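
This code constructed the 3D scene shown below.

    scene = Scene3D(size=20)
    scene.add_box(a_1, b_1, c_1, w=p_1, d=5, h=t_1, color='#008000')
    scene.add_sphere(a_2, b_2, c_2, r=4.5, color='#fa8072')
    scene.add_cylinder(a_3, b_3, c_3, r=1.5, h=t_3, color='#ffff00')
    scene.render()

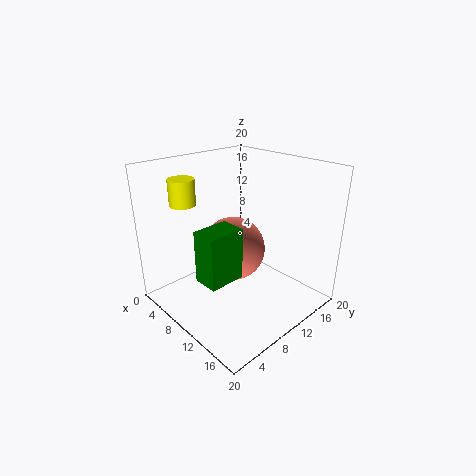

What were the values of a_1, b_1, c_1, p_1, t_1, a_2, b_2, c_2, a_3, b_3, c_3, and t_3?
a_1 = 9.5, b_1 = 3, c_1 = 6, p_1 = 3.5, t_1 = 7, a_2 = 9, b_2 = 10, c_2 = 8, a_3 = 10, b_3 = 1.5, c_3 = 17, t_3 = 3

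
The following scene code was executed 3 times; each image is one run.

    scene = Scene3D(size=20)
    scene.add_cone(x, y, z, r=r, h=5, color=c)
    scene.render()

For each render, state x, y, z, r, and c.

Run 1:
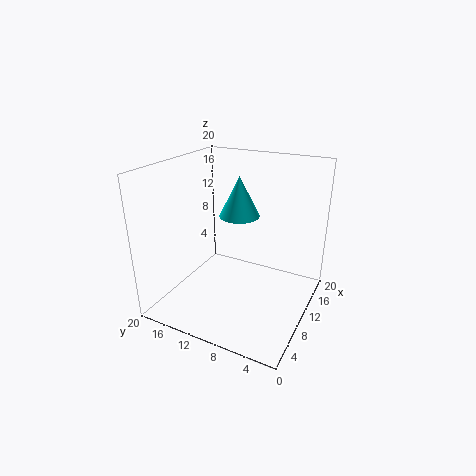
x = 7.5, y = 8.5, z = 14.5, r = 2.5, c = 'cyan'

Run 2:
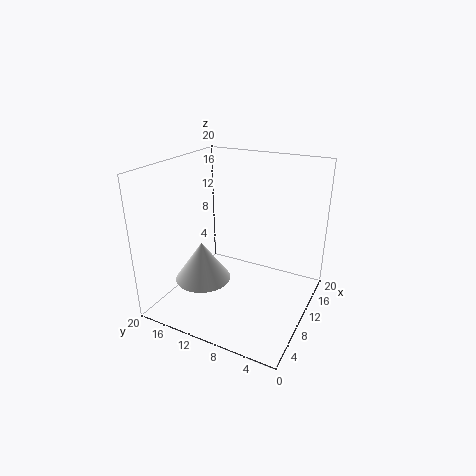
x = 4, y = 12, z = 6.5, r = 3.5, c = 'white'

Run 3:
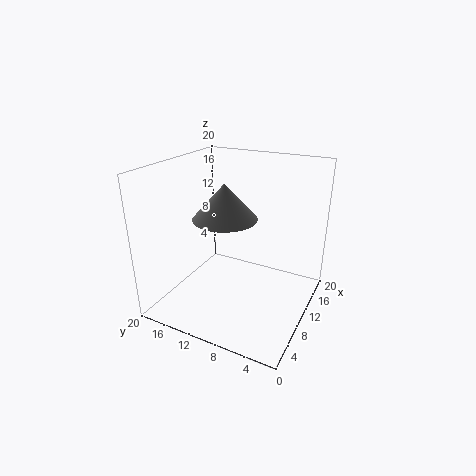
x = 10, y = 12, z = 12.5, r = 4.5, c = 'gray'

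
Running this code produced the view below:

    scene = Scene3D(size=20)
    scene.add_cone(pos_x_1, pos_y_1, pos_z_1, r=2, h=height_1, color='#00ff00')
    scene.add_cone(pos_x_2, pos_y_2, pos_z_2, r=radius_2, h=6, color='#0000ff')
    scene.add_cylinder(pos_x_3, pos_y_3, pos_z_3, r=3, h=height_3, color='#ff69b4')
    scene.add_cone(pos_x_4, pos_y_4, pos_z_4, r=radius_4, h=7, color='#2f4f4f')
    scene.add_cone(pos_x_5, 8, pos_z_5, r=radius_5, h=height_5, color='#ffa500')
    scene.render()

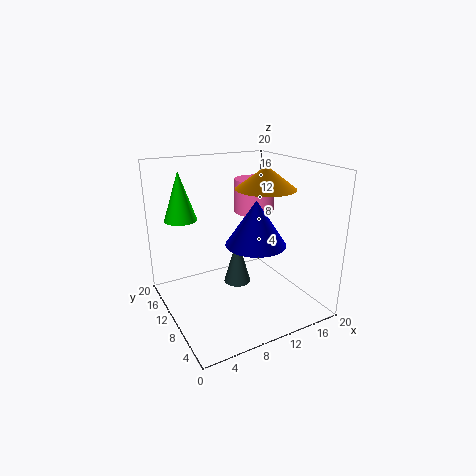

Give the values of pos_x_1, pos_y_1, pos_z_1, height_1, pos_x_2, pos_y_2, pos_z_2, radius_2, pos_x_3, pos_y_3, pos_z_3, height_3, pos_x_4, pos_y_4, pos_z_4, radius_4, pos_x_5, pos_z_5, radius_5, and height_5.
pos_x_1 = 2
pos_y_1 = 10
pos_z_1 = 14
height_1 = 6
pos_x_2 = 11
pos_y_2 = 7
pos_z_2 = 10
radius_2 = 4
pos_x_3 = 15
pos_y_3 = 14
pos_z_3 = 12
height_3 = 5
pos_x_4 = 11
pos_y_4 = 12
pos_z_4 = 2
radius_4 = 2
pos_x_5 = 13
pos_z_5 = 17
radius_5 = 4
height_5 = 3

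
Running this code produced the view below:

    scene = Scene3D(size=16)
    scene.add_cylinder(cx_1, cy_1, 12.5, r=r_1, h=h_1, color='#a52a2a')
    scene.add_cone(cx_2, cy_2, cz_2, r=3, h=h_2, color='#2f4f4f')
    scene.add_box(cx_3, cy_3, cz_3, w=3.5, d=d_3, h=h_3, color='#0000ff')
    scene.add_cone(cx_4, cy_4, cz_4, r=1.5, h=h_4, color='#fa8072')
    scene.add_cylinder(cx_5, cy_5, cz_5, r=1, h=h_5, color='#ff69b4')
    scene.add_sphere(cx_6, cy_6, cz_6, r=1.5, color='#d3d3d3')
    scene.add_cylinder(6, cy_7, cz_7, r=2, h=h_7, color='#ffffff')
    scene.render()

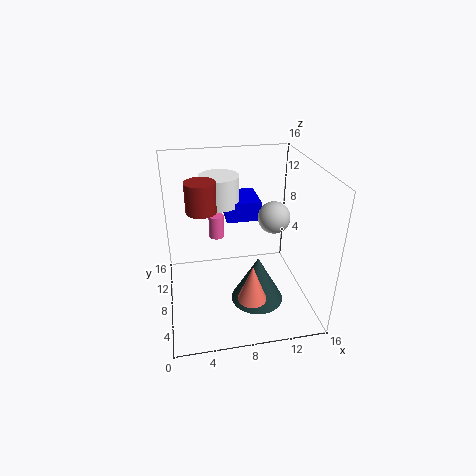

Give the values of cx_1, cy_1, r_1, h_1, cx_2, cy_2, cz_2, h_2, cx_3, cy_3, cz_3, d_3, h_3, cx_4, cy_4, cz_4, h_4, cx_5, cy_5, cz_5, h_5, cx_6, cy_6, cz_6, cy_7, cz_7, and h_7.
cx_1 = 4, cy_1 = 6, r_1 = 1.5, h_1 = 3, cx_2 = 10, cy_2 = 6.5, cz_2 = 0.5, h_2 = 5.5, cx_3 = 6.5, cy_3 = 6, cz_3 = 11, d_3 = 4, h_3 = 2, cx_4 = 8.5, cy_4 = 3, cz_4 = 3.5, h_4 = 4, cx_5 = 6.5, cy_5 = 15, cz_5 = 4.5, h_5 = 3, cx_6 = 10.5, cy_6 = 3.5, cz_6 = 12.5, cy_7 = 7.5, cz_7 = 12.5, h_7 = 3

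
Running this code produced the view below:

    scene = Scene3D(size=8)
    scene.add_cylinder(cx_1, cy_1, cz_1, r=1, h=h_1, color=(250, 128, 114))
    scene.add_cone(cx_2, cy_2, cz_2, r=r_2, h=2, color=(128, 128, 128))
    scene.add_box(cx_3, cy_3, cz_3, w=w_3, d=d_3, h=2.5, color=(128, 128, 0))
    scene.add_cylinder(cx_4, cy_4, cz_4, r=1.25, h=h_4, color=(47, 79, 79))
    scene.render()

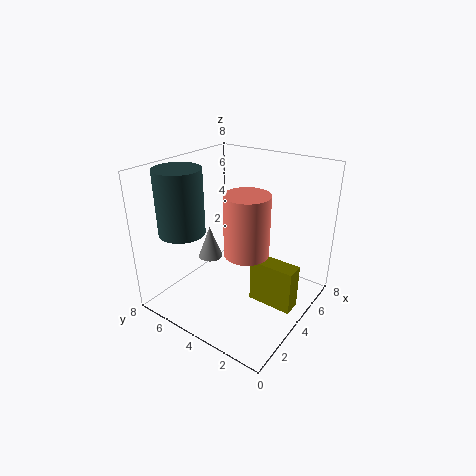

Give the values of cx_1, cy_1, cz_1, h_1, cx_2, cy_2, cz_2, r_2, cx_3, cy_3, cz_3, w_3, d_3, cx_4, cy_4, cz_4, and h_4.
cx_1 = 1.5, cy_1 = 1.75, cz_1 = 5, h_1 = 2.75, cx_2 = 4.5, cy_2 = 6.5, cz_2 = 1.75, r_2 = 0.75, cx_3 = 3.75, cy_3 = 0.5, cz_3 = 0.5, w_3 = 1, d_3 = 2.5, cx_4 = 2, cy_4 = 6.25, cz_4 = 4.5, h_4 = 3.5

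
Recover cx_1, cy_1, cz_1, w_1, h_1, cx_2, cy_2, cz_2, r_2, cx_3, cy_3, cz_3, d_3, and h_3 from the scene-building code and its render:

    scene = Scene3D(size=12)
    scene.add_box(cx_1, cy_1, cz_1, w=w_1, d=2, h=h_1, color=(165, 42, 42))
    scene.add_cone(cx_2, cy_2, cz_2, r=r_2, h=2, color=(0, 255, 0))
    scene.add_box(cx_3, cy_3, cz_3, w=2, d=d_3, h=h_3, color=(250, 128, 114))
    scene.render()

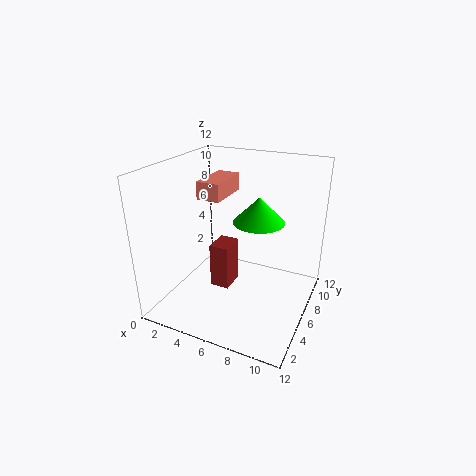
cx_1 = 5
cy_1 = 3
cz_1 = 3
w_1 = 1.5
h_1 = 3.5
cx_2 = 8
cy_2 = 5.5
cz_2 = 8
r_2 = 2
cx_3 = 2.5
cy_3 = 5.5
cz_3 = 9
d_3 = 4
h_3 = 1.5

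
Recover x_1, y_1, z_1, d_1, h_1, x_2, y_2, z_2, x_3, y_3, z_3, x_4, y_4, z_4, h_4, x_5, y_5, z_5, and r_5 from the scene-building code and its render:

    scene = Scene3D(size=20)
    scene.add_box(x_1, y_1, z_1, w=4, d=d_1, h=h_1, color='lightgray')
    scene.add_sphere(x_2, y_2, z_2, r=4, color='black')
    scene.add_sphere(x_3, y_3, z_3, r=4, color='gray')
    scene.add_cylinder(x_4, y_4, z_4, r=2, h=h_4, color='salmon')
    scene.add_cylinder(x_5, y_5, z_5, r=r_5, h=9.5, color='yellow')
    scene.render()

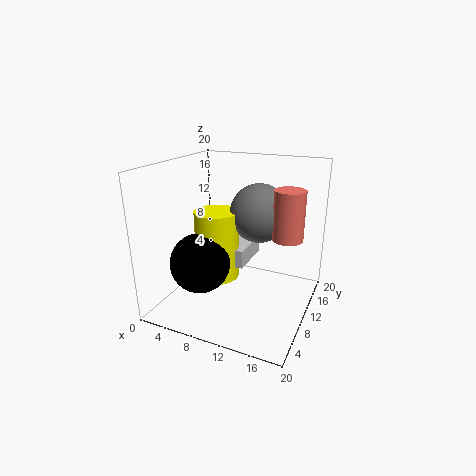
x_1 = 7.5, y_1 = 8, z_1 = 6.5, d_1 = 6.5, h_1 = 2.5, x_2 = 6.5, y_2 = 5.5, z_2 = 7.5, x_3 = 12.5, y_3 = 11.5, z_3 = 13.5, x_4 = 17, y_4 = 10, z_4 = 11, h_4 = 6.5, x_5 = 7.5, y_5 = 8.5, z_5 = 4.5, r_5 = 3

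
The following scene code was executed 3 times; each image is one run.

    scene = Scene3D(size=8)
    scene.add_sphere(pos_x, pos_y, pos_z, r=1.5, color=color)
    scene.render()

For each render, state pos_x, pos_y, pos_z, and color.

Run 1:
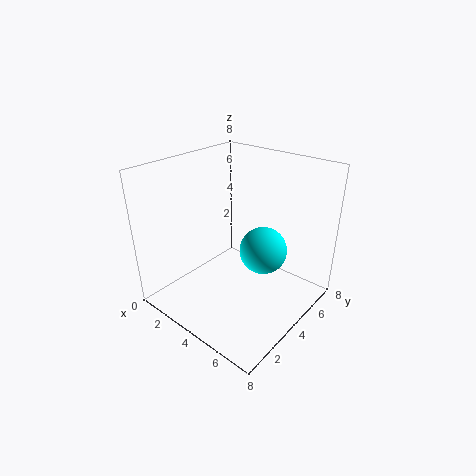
pos_x = 4; pos_y = 6.5; pos_z = 2; color = 'cyan'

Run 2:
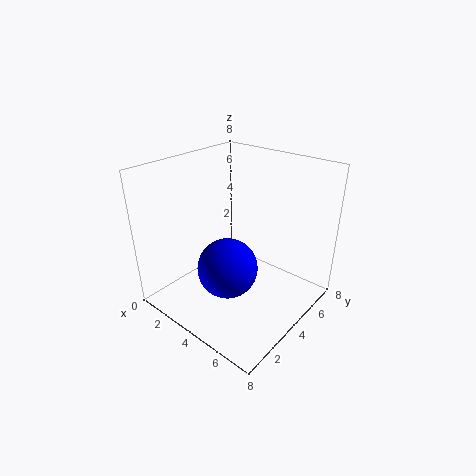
pos_x = 5; pos_y = 2; pos_z = 3.5; color = 'blue'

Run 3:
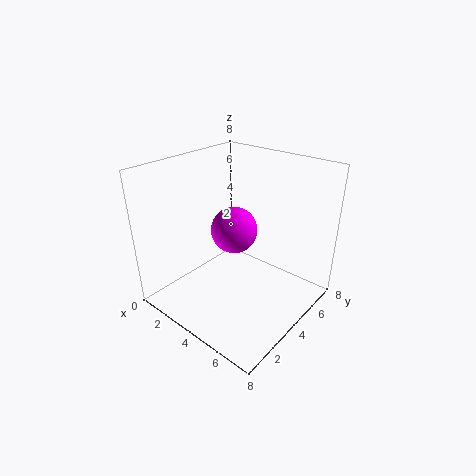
pos_x = 2; pos_y = 6; pos_z = 3; color = 'magenta'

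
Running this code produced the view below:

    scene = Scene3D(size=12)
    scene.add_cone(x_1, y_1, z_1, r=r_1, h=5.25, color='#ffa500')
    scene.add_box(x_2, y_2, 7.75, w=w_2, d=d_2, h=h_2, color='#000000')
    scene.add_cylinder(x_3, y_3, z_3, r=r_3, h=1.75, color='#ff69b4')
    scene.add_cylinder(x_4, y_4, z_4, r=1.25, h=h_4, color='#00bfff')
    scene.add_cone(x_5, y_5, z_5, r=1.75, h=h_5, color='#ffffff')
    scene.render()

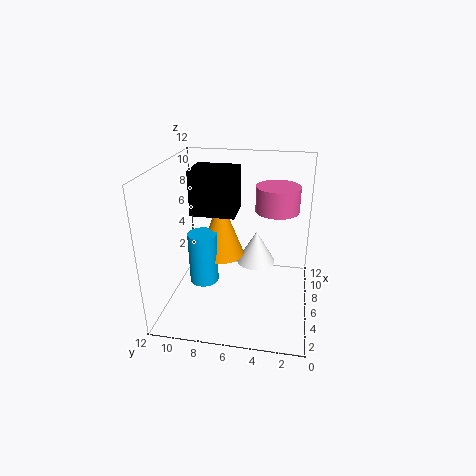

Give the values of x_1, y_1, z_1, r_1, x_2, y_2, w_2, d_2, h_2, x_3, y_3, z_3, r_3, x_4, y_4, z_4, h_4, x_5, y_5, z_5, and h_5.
x_1 = 7.25
y_1 = 7.75
z_1 = 3.75
r_1 = 2
x_2 = 5.75
y_2 = 6.25
w_2 = 3
d_2 = 3.75
h_2 = 3.75
x_3 = 3.25
y_3 = 2.75
z_3 = 9.75
r_3 = 1.5
x_4 = 5.75
y_4 = 9
z_4 = 1.75
h_4 = 4.5
x_5 = 8.5
y_5 = 4.75
z_5 = 2.5
h_5 = 3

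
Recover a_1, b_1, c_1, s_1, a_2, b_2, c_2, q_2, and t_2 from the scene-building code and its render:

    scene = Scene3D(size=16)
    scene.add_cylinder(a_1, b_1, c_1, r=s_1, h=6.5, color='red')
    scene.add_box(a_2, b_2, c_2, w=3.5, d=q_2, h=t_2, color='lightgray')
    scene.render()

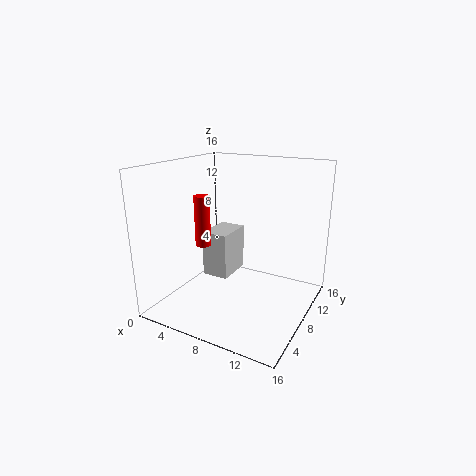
a_1 = 1.5
b_1 = 10.5
c_1 = 5
s_1 = 1
a_2 = 1
b_2 = 11
c_2 = 0.5
q_2 = 5
t_2 = 6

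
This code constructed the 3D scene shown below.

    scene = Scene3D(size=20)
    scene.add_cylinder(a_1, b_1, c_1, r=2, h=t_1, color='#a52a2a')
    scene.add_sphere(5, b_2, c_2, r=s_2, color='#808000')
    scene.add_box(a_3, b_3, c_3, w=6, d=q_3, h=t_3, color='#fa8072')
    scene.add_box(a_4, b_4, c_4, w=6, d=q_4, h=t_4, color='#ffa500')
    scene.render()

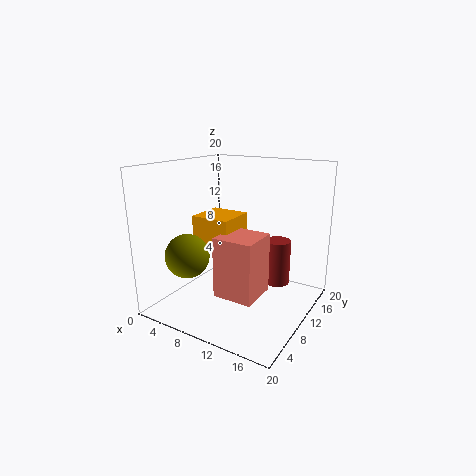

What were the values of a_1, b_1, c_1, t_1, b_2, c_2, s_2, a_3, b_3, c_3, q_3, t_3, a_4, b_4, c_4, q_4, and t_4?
a_1 = 13; b_1 = 17; c_1 = 1; t_1 = 7; b_2 = 5; c_2 = 8; s_2 = 3; a_3 = 7; b_3 = 8; c_3 = 1; q_3 = 6; t_3 = 9; a_4 = 2; b_4 = 10; c_4 = 7; q_4 = 6; t_4 = 5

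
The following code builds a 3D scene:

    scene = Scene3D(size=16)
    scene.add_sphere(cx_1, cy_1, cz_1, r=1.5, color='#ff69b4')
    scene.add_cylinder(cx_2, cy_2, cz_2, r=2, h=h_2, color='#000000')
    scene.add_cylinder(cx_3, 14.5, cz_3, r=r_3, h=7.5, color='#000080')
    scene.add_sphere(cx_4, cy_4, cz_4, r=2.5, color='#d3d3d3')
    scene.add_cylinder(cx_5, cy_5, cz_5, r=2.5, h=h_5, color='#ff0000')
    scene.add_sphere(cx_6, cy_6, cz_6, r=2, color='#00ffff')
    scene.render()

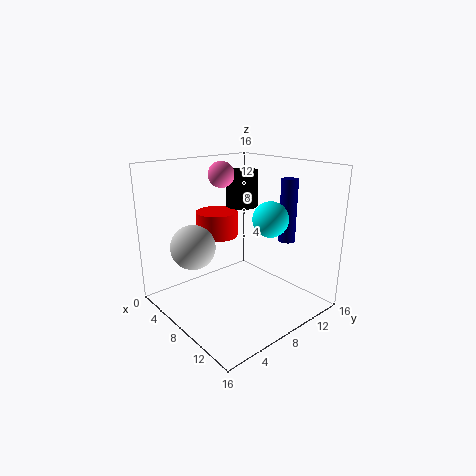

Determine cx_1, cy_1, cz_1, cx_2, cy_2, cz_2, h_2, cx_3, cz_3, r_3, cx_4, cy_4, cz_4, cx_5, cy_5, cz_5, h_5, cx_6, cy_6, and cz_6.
cx_1 = 4.5, cy_1 = 8.5, cz_1 = 14.5, cx_2 = 3.5, cy_2 = 12.5, cz_2 = 10, h_2 = 4.5, cx_3 = 9.5, cz_3 = 6.5, r_3 = 1, cx_4 = 5, cy_4 = 4, cz_4 = 7, cx_5 = 3.5, cy_5 = 8.5, cz_5 = 7, h_5 = 3, cx_6 = 10, cy_6 = 11, cz_6 = 10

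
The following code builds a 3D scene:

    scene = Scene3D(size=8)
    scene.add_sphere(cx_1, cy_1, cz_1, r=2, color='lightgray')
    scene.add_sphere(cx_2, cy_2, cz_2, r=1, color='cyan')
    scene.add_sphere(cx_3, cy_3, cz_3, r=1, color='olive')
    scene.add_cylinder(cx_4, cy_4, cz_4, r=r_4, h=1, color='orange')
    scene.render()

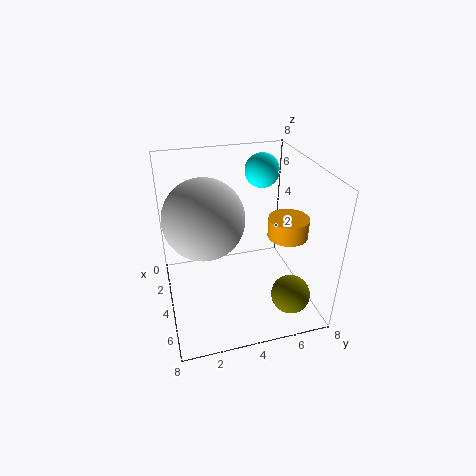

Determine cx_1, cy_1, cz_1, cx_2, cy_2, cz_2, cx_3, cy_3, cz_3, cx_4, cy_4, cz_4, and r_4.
cx_1 = 5; cy_1 = 2; cz_1 = 6; cx_2 = 2; cy_2 = 6; cz_2 = 7; cx_3 = 7; cy_3 = 6; cz_3 = 2; cx_4 = 6; cy_4 = 6; cz_4 = 5; r_4 = 1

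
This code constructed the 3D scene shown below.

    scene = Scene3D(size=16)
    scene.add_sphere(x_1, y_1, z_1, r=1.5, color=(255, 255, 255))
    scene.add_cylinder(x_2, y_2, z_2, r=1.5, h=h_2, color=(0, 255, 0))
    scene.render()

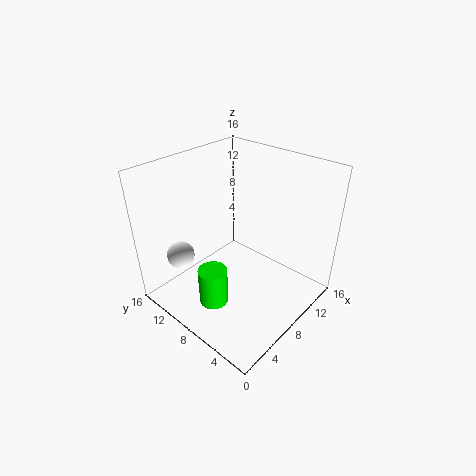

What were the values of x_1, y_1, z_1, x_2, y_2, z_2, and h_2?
x_1 = 3; y_1 = 12; z_1 = 6.5; x_2 = 3; y_2 = 7; z_2 = 3; h_2 = 4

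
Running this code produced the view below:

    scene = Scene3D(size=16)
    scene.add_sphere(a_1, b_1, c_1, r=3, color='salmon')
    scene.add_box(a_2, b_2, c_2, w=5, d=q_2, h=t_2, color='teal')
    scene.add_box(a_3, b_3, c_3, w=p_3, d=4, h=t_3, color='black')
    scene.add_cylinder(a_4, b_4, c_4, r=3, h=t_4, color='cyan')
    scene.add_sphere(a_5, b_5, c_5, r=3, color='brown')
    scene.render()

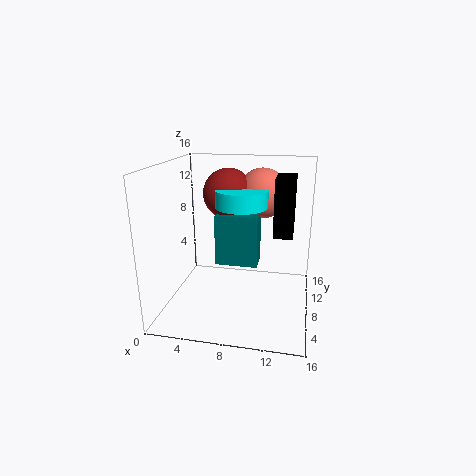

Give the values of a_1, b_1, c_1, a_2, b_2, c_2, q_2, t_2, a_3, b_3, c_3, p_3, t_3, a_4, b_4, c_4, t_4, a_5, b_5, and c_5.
a_1 = 10; b_1 = 13; c_1 = 12; a_2 = 5; b_2 = 9; c_2 = 4; q_2 = 3; t_2 = 6; a_3 = 12; b_3 = 6; c_3 = 9; p_3 = 2; t_3 = 6; a_4 = 8; b_4 = 10; c_4 = 11; t_4 = 2; a_5 = 6; b_5 = 12; c_5 = 12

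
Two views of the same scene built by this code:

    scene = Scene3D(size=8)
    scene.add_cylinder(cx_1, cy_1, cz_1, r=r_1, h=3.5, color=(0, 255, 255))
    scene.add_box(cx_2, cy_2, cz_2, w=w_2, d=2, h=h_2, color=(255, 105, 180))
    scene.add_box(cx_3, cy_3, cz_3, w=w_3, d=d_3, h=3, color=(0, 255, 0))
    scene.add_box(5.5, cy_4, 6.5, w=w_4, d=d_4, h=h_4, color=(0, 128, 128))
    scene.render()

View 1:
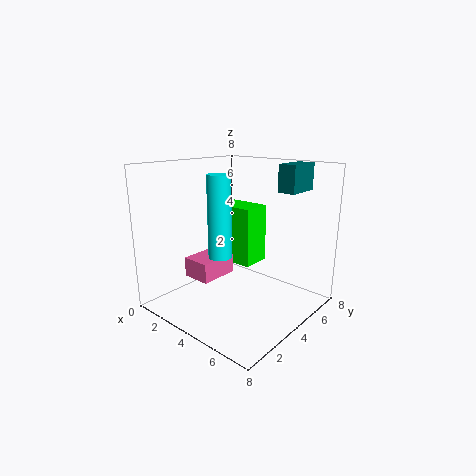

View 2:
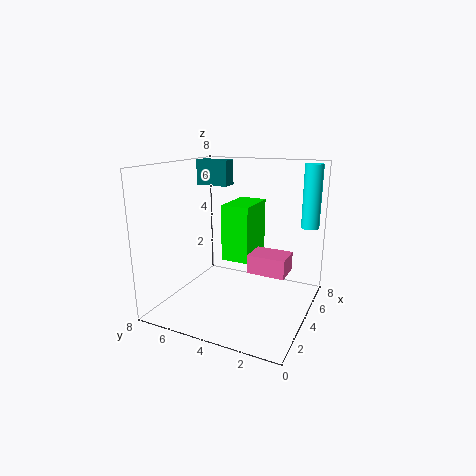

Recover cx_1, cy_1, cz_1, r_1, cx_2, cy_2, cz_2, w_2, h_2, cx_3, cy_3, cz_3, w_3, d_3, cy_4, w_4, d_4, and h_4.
cx_1 = 6; cy_1 = 0.5; cz_1 = 4.5; r_1 = 0.5; cx_2 = 3; cy_2 = 1; cz_2 = 2.5; w_2 = 1.5; h_2 = 1; cx_3 = 3; cy_3 = 3; cz_3 = 3; w_3 = 2.5; d_3 = 1.5; cy_4 = 5.5; w_4 = 1; d_4 = 2; h_4 = 1.5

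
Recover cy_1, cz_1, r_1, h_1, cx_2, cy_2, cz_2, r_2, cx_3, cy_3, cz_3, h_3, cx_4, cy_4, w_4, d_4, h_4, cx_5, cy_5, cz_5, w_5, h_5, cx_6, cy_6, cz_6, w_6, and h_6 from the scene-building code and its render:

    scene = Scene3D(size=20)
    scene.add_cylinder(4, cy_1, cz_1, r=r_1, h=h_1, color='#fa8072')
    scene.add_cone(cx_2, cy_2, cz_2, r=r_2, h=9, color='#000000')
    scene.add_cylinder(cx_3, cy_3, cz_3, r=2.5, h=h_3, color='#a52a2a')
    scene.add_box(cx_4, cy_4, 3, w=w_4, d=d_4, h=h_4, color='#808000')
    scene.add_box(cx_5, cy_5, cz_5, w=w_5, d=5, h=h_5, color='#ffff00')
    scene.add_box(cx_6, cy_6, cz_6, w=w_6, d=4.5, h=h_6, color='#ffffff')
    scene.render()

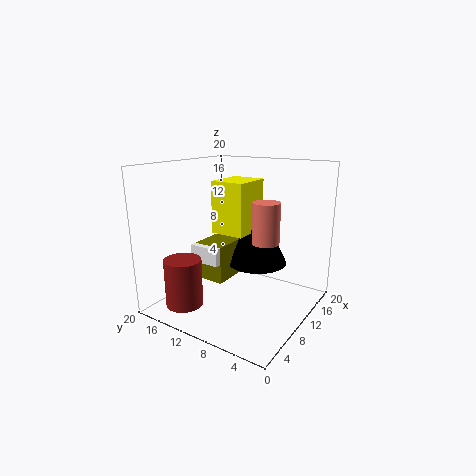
cy_1 = 2.5; cz_1 = 12.5; r_1 = 1.5; h_1 = 4.5; cx_2 = 14.5; cy_2 = 9.5; cz_2 = 5; r_2 = 4.5; cx_3 = 3.5; cy_3 = 14.5; cz_3 = 1.5; h_3 = 6.5; cx_4 = 8.5; cy_4 = 12; w_4 = 6.5; d_4 = 4.5; h_4 = 5.5; cx_5 = 10; cy_5 = 9.5; cz_5 = 10; w_5 = 6; h_5 = 7.5; cx_6 = 7.5; cy_6 = 12; cz_6 = 6; w_6 = 5.5; h_6 = 2.5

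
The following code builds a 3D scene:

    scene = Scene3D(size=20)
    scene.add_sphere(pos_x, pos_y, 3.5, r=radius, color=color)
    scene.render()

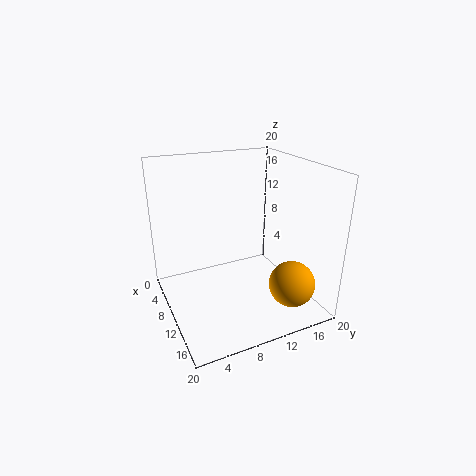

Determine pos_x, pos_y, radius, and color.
pos_x = 14.75
pos_y = 16.25
radius = 3.25
color = 'orange'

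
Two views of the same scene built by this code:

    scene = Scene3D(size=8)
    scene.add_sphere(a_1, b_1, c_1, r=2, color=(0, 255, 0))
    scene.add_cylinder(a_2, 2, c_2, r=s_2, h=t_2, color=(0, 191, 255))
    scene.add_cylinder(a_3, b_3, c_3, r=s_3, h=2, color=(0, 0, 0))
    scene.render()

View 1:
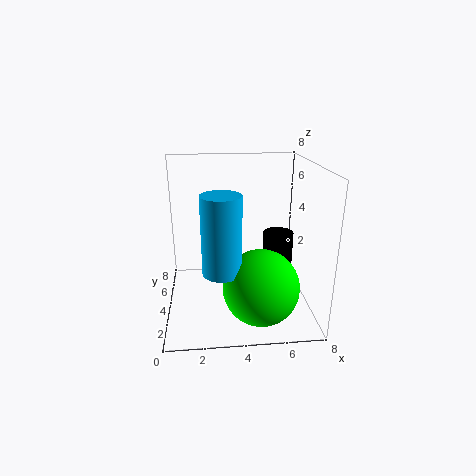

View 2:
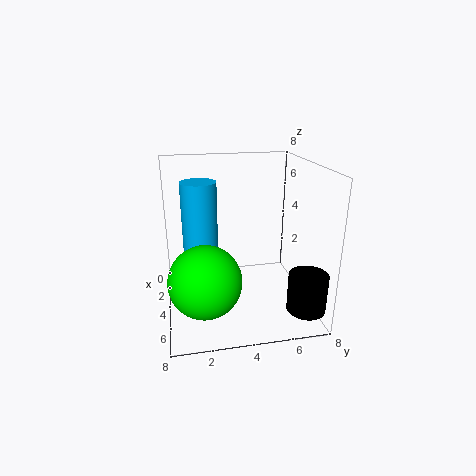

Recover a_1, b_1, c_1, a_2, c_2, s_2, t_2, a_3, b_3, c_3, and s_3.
a_1 = 5; b_1 = 2; c_1 = 2; a_2 = 3; c_2 = 3; s_2 = 1; t_2 = 4; a_3 = 7; b_3 = 7; c_3 = 1; s_3 = 1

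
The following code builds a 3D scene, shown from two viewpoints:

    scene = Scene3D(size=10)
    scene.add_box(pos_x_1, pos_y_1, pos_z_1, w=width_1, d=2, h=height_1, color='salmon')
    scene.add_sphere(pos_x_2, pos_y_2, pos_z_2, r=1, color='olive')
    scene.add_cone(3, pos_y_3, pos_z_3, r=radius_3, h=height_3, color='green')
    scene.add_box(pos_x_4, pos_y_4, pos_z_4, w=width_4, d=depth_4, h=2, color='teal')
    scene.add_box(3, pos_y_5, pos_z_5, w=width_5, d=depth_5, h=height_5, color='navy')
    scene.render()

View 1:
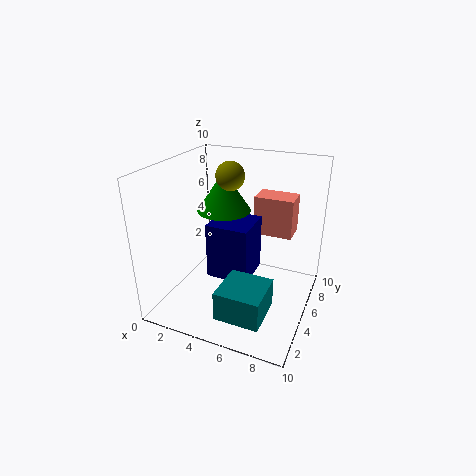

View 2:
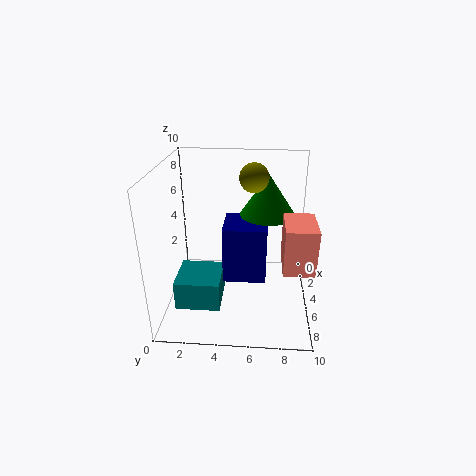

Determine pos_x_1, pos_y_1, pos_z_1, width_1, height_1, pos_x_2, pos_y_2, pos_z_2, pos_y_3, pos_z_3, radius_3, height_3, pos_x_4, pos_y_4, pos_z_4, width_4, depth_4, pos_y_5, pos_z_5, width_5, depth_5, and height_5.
pos_x_1 = 5
pos_y_1 = 8
pos_z_1 = 4
width_1 = 3
height_1 = 3
pos_x_2 = 4
pos_y_2 = 6
pos_z_2 = 9
pos_y_3 = 7
pos_z_3 = 6
radius_3 = 2
height_3 = 3
pos_x_4 = 5
pos_y_4 = 1
pos_z_4 = 1
width_4 = 3
depth_4 = 3
pos_y_5 = 4
pos_z_5 = 2
width_5 = 3
depth_5 = 3
height_5 = 4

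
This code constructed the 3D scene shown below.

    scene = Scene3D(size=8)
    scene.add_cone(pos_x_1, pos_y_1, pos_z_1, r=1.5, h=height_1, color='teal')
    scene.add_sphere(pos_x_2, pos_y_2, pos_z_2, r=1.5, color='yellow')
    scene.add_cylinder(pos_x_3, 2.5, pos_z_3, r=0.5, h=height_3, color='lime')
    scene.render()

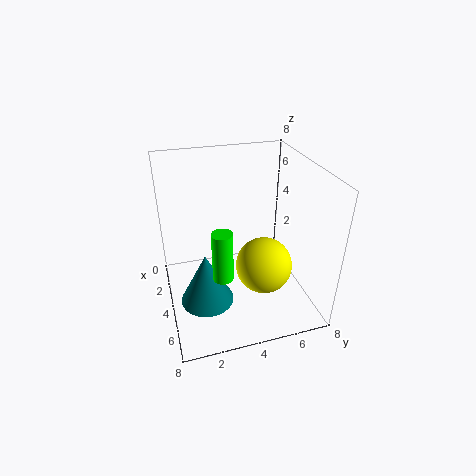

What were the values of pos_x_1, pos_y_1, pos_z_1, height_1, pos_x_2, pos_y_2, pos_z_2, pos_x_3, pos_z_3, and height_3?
pos_x_1 = 4.5; pos_y_1 = 2; pos_z_1 = 0.5; height_1 = 3; pos_x_2 = 5.5; pos_y_2 = 5; pos_z_2 = 3; pos_x_3 = 6.5; pos_z_3 = 3.5; height_3 = 2.5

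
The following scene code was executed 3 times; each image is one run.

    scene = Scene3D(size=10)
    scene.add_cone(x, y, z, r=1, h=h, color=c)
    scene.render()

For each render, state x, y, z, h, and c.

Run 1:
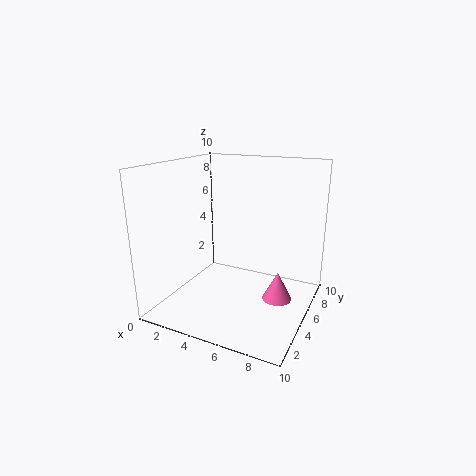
x = 8; y = 5; z = 1; h = 2; c = 'hotpink'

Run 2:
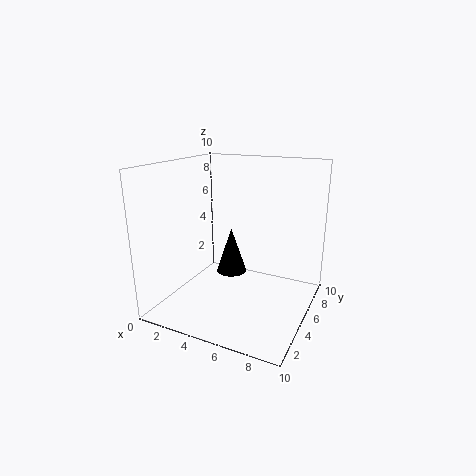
x = 5; y = 4; z = 3; h = 3; c = 'black'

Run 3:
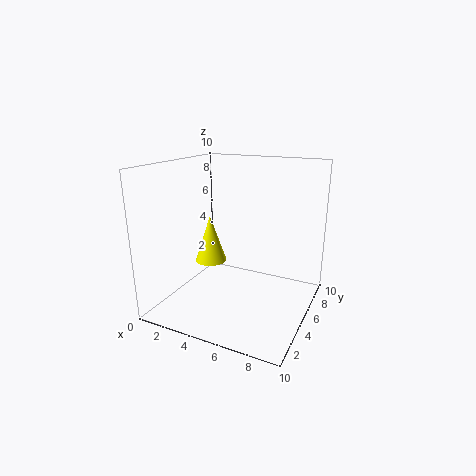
x = 4; y = 3; z = 4; h = 3; c = 'yellow'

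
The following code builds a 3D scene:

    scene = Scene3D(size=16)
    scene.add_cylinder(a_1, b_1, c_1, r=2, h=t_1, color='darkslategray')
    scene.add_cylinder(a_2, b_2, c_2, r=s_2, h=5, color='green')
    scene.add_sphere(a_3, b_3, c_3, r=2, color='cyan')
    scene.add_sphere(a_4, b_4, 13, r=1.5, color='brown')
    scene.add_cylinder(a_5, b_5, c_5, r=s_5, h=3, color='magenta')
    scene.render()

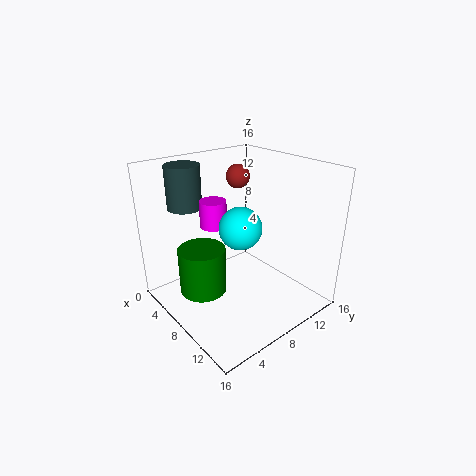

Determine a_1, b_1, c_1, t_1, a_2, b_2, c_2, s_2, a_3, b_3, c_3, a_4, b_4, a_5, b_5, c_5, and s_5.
a_1 = 2, b_1 = 5, c_1 = 10.5, t_1 = 5, a_2 = 7.5, b_2 = 3.5, c_2 = 3, s_2 = 2.5, a_3 = 12, b_3 = 5, c_3 = 11.5, a_4 = 2.5, b_4 = 12.5, a_5 = 5.5, b_5 = 6.5, c_5 = 9, s_5 = 1.5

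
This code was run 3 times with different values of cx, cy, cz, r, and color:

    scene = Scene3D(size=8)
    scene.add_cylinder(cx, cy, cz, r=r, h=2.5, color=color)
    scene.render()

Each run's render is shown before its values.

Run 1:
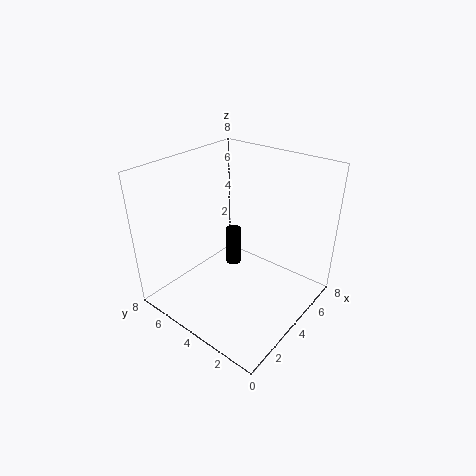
cx = 6; cy = 6; cz = 0.5; r = 0.5; color = 'black'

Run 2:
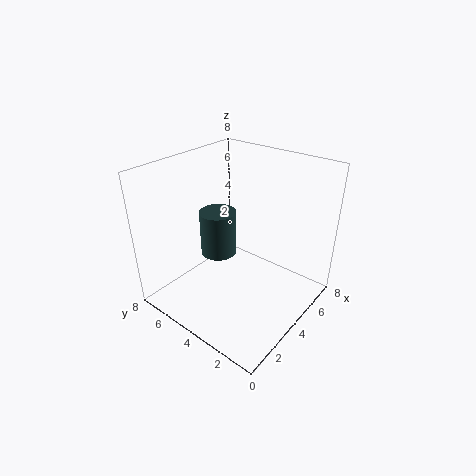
cx = 3.5; cy = 5; cz = 3; r = 1; color = 'darkslategray'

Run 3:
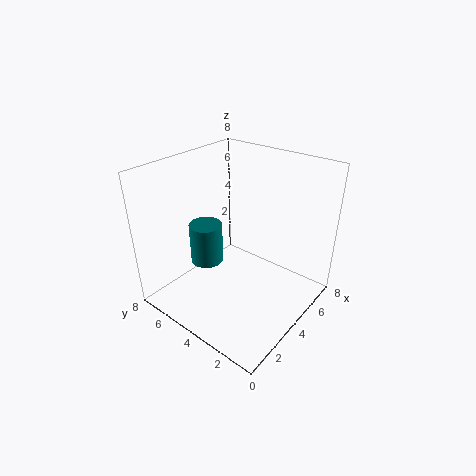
cx = 4; cy = 6.5; cz = 1.5; r = 1; color = 'teal'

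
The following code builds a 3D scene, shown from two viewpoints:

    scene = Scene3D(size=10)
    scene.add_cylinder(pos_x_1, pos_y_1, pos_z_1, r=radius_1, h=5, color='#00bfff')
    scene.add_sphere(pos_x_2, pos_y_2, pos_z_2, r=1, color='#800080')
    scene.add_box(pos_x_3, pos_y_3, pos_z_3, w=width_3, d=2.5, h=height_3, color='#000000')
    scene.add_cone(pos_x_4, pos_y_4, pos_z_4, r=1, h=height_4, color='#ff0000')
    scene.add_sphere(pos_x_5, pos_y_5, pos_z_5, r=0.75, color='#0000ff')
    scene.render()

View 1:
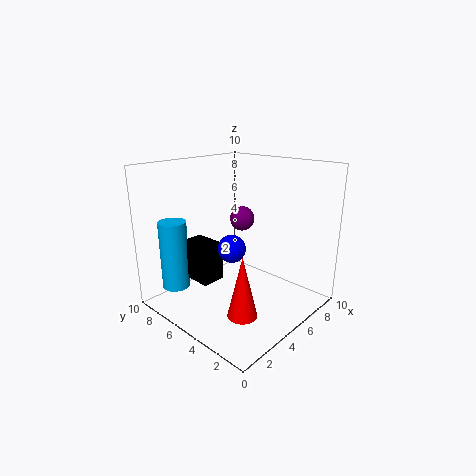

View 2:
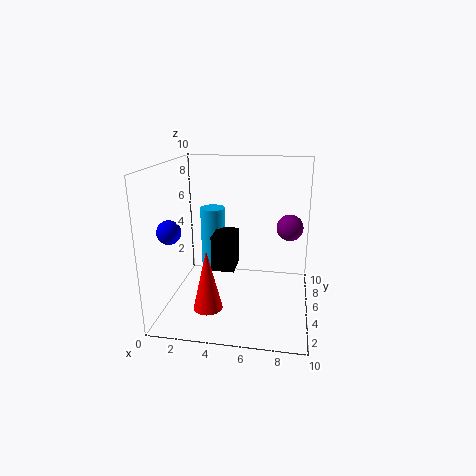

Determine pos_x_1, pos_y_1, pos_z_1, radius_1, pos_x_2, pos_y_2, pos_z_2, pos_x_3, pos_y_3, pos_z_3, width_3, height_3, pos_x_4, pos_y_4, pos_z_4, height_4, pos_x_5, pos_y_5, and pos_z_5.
pos_x_1 = 2.25
pos_y_1 = 8.75
pos_z_1 = 1
radius_1 = 1
pos_x_2 = 8.5
pos_y_2 = 7.75
pos_z_2 = 5
pos_x_3 = 2.75
pos_y_3 = 6
pos_z_3 = 1.75
width_3 = 1.75
height_3 = 2.75
pos_x_4 = 3.25
pos_y_4 = 3
pos_z_4 = 0.5
height_4 = 4.25
pos_x_5 = 1.25
pos_y_5 = 2
pos_z_5 = 6.25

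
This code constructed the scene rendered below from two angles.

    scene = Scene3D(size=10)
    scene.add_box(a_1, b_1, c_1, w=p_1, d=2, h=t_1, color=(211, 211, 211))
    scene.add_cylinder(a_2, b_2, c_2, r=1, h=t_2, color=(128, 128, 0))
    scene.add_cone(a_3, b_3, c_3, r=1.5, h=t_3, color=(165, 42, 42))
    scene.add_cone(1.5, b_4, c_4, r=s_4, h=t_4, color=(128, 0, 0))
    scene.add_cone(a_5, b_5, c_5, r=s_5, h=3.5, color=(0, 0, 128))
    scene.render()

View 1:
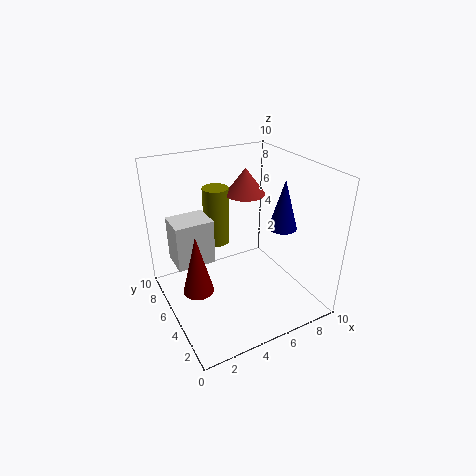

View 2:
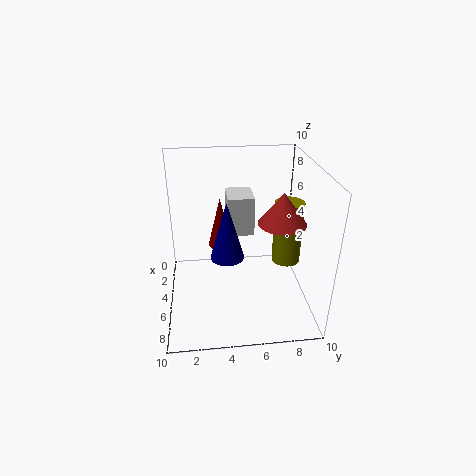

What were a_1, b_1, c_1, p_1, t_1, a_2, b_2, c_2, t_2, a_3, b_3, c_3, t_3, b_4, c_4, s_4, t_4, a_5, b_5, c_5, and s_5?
a_1 = 0.5; b_1 = 4.5; c_1 = 4; p_1 = 2.5; t_1 = 3; a_2 = 5; b_2 = 8.5; c_2 = 3; t_2 = 4.5; a_3 = 7; b_3 = 7.5; c_3 = 7; t_3 = 2; b_4 = 4; c_4 = 2.5; s_4 = 1; t_4 = 4; a_5 = 8; b_5 = 4; c_5 = 5.5; s_5 = 1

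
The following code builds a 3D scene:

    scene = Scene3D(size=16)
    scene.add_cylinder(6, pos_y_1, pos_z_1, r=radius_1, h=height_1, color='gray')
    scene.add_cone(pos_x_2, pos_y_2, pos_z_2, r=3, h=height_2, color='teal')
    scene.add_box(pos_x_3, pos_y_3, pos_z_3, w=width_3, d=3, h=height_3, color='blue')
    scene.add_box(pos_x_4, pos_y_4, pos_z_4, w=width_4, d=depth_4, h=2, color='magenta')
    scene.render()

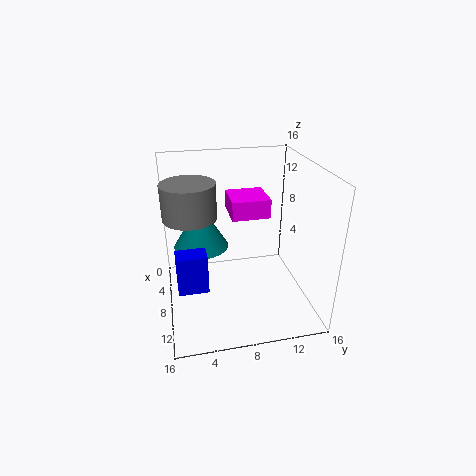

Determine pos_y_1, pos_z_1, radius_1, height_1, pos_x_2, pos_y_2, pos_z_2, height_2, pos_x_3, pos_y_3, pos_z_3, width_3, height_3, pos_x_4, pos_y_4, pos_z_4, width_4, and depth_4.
pos_y_1 = 3, pos_z_1 = 10, radius_1 = 3, height_1 = 4, pos_x_2 = 7, pos_y_2 = 4, pos_z_2 = 7, height_2 = 5, pos_x_3 = 11, pos_y_3 = 1, pos_z_3 = 5, width_3 = 2, height_3 = 4, pos_x_4 = 6, pos_y_4 = 7, pos_z_4 = 11, width_4 = 4, depth_4 = 4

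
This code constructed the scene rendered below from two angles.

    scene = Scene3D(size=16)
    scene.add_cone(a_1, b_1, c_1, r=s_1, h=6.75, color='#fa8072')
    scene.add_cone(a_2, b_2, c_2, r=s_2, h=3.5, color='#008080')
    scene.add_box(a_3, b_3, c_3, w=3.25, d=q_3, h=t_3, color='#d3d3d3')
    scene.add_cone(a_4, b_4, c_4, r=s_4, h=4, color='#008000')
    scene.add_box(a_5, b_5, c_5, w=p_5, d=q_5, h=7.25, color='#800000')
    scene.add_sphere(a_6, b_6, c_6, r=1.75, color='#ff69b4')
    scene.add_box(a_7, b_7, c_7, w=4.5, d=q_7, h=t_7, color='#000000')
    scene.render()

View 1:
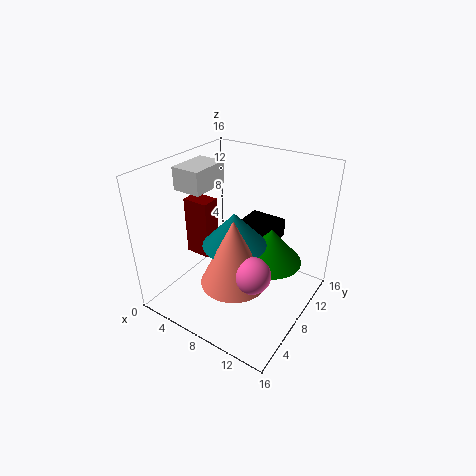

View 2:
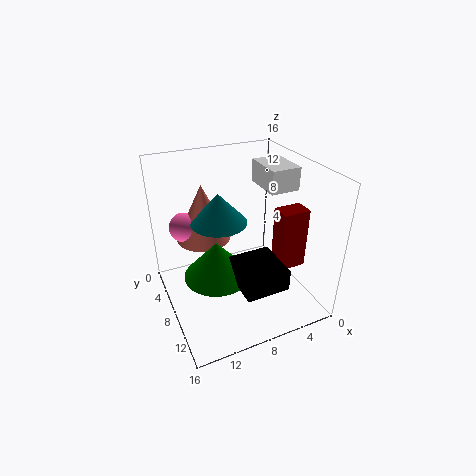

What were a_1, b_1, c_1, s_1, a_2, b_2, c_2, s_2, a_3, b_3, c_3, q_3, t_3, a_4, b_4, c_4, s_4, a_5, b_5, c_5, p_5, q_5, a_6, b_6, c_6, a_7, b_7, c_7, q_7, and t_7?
a_1 = 10.5; b_1 = 3.5; c_1 = 6.25; s_1 = 3.25; a_2 = 9.25; b_2 = 5.5; c_2 = 9; s_2 = 3.25; a_3 = 1.75; b_3 = 5.25; c_3 = 13.25; q_3 = 4.5; t_3 = 2.5; a_4 = 11.25; b_4 = 9.75; c_4 = 5.25; s_4 = 3.5; a_5 = 0.25; b_5 = 8; c_5 = 3.5; p_5 = 3.25; q_5 = 2.25; a_6 = 12.75; b_6 = 3.25; c_6 = 8; a_7 = 5.75; b_7 = 10.5; c_7 = 5.5; q_7 = 4.75; t_7 = 2.25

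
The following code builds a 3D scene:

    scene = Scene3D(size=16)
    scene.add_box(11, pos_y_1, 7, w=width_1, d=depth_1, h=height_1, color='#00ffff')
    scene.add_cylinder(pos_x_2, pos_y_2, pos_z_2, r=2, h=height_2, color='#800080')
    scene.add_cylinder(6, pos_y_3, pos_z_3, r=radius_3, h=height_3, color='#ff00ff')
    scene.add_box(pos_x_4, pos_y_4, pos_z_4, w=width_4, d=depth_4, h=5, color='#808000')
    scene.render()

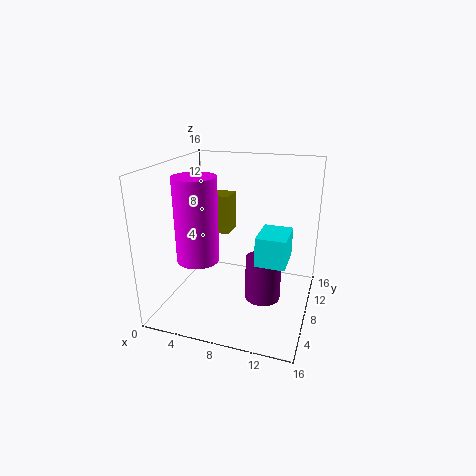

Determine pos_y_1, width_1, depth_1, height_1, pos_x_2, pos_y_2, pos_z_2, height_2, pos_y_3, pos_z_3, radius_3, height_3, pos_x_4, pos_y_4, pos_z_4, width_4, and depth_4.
pos_y_1 = 4, width_1 = 3, depth_1 = 4, height_1 = 3, pos_x_2 = 11, pos_y_2 = 8, pos_z_2 = 1, height_2 = 5, pos_y_3 = 2, pos_z_3 = 8, radius_3 = 2, height_3 = 8, pos_x_4 = 2, pos_y_4 = 13, pos_z_4 = 6, width_4 = 3, depth_4 = 3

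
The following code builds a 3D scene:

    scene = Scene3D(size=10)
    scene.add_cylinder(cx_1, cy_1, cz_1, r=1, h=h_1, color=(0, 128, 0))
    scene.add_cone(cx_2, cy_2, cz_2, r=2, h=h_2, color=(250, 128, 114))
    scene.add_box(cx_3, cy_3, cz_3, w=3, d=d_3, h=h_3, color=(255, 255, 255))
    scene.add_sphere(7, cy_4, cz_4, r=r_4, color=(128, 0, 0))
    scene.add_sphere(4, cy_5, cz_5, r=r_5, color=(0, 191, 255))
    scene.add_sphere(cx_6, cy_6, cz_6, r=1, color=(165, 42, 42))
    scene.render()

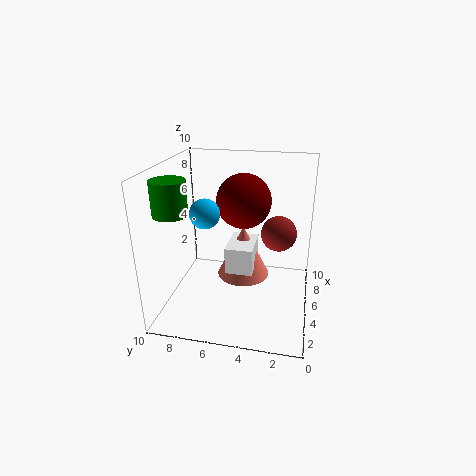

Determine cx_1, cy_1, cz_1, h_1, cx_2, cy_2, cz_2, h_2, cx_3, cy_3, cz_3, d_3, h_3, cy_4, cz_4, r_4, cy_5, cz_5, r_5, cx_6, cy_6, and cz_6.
cx_1 = 1; cy_1 = 8; cz_1 = 8; h_1 = 2; cx_2 = 7; cy_2 = 5; cz_2 = 1; h_2 = 4; cx_3 = 5; cy_3 = 4; cz_3 = 2; d_3 = 2; h_3 = 2; cy_4 = 5; cz_4 = 7; r_4 = 2; cy_5 = 7; cz_5 = 7; r_5 = 1; cx_6 = 2; cy_6 = 2; cz_6 = 7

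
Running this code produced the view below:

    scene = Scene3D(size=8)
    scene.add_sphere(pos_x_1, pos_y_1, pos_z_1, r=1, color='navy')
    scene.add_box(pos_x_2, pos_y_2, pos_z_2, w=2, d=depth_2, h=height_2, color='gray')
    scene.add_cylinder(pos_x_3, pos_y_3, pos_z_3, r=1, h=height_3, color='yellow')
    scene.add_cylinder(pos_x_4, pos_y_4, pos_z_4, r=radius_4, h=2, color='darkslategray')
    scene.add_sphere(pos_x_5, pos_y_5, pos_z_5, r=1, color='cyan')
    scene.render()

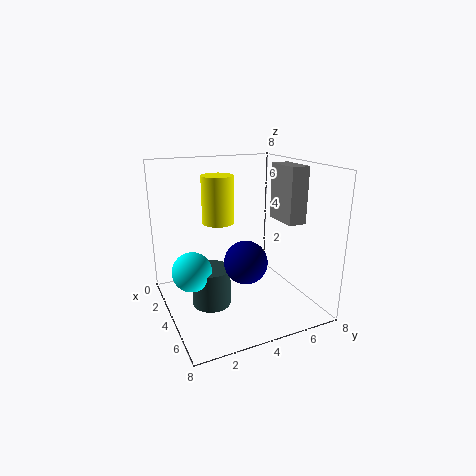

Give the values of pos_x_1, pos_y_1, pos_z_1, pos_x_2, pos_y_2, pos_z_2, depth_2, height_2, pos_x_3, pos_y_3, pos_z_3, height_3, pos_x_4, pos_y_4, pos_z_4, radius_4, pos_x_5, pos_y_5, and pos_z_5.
pos_x_1 = 7, pos_y_1 = 3, pos_z_1 = 4, pos_x_2 = 4, pos_y_2 = 6, pos_z_2 = 5, depth_2 = 1, height_2 = 3, pos_x_3 = 1, pos_y_3 = 4, pos_z_3 = 4, height_3 = 3, pos_x_4 = 5, pos_y_4 = 2, pos_z_4 = 1, radius_4 = 1, pos_x_5 = 5, pos_y_5 = 1, pos_z_5 = 3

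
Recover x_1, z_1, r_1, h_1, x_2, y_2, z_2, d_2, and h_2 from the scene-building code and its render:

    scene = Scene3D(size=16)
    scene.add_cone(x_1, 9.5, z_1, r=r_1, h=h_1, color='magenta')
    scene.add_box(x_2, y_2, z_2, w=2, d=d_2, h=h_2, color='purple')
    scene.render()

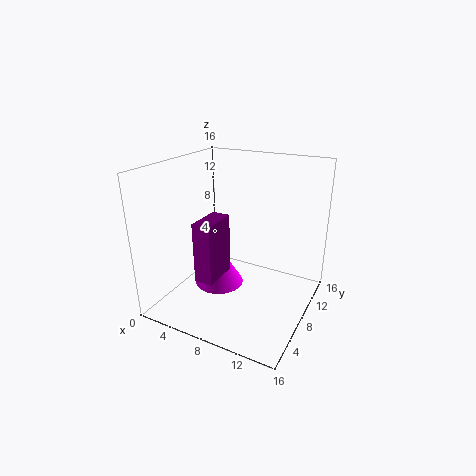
x_1 = 4.5, z_1 = 0.5, r_1 = 3, h_1 = 5, x_2 = 5.5, y_2 = 3, z_2 = 4.5, d_2 = 4, h_2 = 6.5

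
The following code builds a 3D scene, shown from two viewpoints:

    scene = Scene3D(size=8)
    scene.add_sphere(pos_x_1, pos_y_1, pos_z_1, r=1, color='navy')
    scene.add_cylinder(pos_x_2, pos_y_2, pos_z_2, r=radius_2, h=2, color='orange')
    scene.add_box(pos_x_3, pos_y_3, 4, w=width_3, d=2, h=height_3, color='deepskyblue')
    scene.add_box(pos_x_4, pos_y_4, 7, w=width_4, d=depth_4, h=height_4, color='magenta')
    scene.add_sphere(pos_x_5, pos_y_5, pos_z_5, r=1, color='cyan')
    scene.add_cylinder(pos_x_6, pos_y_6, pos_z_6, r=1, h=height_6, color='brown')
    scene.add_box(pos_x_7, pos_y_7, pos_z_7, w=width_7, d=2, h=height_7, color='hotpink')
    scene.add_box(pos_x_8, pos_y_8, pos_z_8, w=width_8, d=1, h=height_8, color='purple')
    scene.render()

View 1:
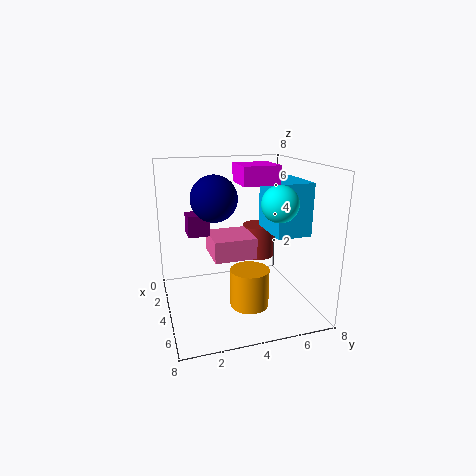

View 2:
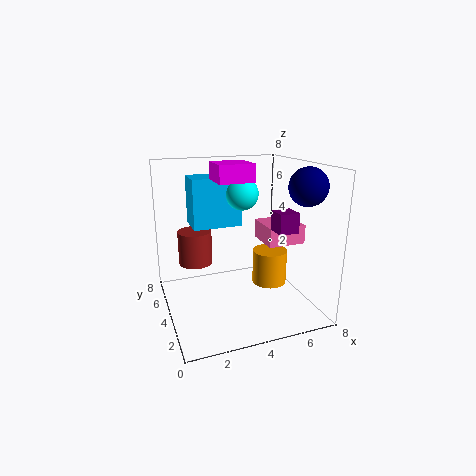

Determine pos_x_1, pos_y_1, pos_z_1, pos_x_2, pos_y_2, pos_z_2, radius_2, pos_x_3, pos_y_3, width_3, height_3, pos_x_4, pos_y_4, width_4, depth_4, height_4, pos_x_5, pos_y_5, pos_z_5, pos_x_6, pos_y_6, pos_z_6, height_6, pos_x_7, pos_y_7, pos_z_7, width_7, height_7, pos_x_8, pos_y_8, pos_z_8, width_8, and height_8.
pos_x_1 = 7, pos_y_1 = 2, pos_z_1 = 7, pos_x_2 = 6, pos_y_2 = 4, pos_z_2 = 1, radius_2 = 1, pos_x_3 = 2, pos_y_3 = 6, width_3 = 3, height_3 = 3, pos_x_4 = 3, pos_y_4 = 4, width_4 = 2, depth_4 = 2, height_4 = 1, pos_x_5 = 5, pos_y_5 = 6, pos_z_5 = 6, pos_x_6 = 2, pos_y_6 = 6, pos_z_6 = 2, height_6 = 2, pos_x_7 = 5, pos_y_7 = 2, pos_z_7 = 4, width_7 = 2, height_7 = 1, pos_x_8 = 5, pos_y_8 = 1, pos_z_8 = 5, width_8 = 1, height_8 = 1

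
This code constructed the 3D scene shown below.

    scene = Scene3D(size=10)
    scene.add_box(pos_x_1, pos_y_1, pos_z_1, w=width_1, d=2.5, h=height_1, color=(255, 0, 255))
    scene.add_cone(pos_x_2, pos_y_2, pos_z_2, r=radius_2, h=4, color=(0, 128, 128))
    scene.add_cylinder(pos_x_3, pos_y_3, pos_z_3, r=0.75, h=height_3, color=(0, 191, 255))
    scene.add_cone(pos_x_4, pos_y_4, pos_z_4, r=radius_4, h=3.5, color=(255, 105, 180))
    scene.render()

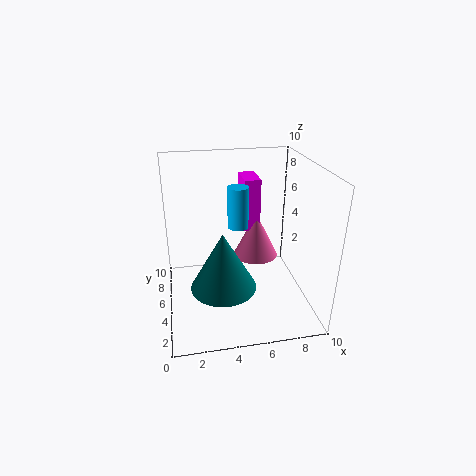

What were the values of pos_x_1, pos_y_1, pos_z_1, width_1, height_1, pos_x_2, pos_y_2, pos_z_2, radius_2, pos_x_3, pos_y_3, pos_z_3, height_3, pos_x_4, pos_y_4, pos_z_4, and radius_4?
pos_x_1 = 6; pos_y_1 = 7.5; pos_z_1 = 4.25; width_1 = 1.25; height_1 = 4; pos_x_2 = 3.75; pos_y_2 = 3.75; pos_z_2 = 2; radius_2 = 2.25; pos_x_3 = 5.25; pos_y_3 = 6.25; pos_z_3 = 5.25; height_3 = 3; pos_x_4 = 7; pos_y_4 = 7.75; pos_z_4 = 2; radius_4 = 1.75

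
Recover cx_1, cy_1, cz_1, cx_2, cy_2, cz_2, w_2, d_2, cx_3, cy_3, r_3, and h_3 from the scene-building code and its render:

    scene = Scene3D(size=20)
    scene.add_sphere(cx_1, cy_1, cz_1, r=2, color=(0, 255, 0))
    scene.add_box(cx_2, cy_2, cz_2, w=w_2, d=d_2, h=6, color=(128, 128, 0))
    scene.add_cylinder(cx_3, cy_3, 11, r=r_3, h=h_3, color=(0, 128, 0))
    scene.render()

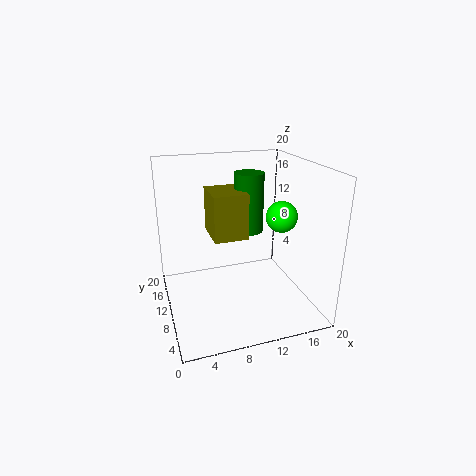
cx_1 = 14.5; cy_1 = 6; cz_1 = 14; cx_2 = 6; cy_2 = 7; cz_2 = 11; w_2 = 4.5; d_2 = 5.5; cx_3 = 11.5; cy_3 = 10; r_3 = 2; h_3 = 8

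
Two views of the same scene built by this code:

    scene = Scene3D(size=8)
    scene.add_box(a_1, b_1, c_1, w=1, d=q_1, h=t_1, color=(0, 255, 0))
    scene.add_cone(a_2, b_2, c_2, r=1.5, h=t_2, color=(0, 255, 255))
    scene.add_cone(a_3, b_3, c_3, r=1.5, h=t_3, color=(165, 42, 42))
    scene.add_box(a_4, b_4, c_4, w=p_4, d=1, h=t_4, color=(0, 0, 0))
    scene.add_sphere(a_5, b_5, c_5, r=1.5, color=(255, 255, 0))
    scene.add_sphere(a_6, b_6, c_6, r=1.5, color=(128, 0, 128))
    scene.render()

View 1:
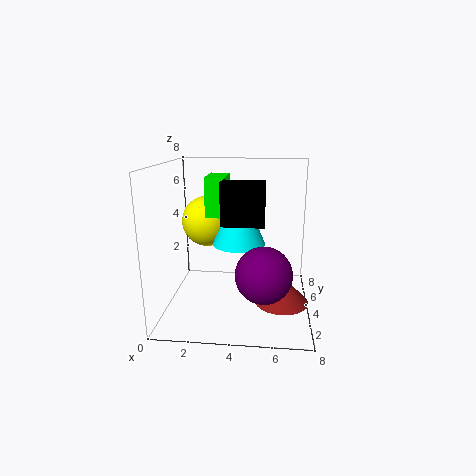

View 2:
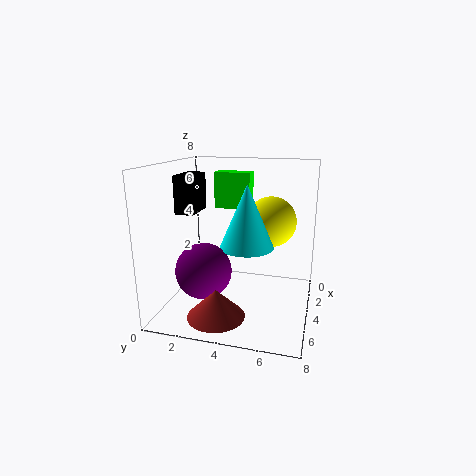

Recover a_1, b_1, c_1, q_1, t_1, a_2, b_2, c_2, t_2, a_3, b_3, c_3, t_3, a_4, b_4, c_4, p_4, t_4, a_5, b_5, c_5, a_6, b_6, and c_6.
a_1 = 2.5; b_1 = 2.5; c_1 = 5.5; q_1 = 2; t_1 = 2; a_2 = 4; b_2 = 4.5; c_2 = 3.5; t_2 = 3.5; a_3 = 6.5; b_3 = 3.5; c_3 = 0.5; t_3 = 1.5; a_4 = 3.5; b_4 = 1; c_4 = 5.5; p_4 = 2; t_4 = 2; a_5 = 2; b_5 = 5.5; c_5 = 4.5; a_6 = 5.5; b_6 = 2.5; c_6 = 2.5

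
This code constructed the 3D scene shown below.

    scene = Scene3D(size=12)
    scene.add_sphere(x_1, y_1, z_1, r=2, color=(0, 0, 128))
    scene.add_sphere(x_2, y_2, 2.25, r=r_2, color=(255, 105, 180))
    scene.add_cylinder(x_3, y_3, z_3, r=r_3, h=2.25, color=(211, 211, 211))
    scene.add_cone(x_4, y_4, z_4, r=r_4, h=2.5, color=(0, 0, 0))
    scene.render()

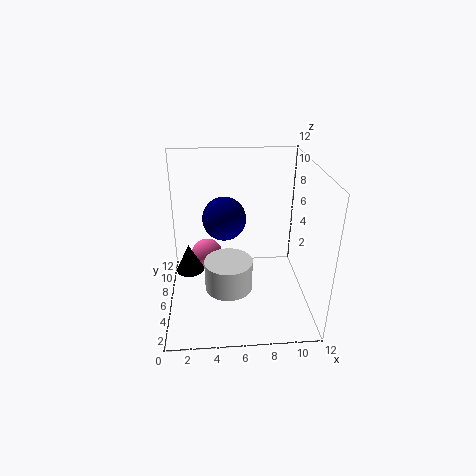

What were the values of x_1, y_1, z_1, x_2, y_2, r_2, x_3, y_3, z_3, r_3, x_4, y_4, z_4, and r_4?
x_1 = 5, y_1 = 9.25, z_1 = 6.25, x_2 = 3.25, y_2 = 9.75, r_2 = 1.5, x_3 = 5, y_3 = 2.25, z_3 = 4, r_3 = 1.75, x_4 = 1.75, y_4 = 7.25, z_4 = 2.25, r_4 = 1.25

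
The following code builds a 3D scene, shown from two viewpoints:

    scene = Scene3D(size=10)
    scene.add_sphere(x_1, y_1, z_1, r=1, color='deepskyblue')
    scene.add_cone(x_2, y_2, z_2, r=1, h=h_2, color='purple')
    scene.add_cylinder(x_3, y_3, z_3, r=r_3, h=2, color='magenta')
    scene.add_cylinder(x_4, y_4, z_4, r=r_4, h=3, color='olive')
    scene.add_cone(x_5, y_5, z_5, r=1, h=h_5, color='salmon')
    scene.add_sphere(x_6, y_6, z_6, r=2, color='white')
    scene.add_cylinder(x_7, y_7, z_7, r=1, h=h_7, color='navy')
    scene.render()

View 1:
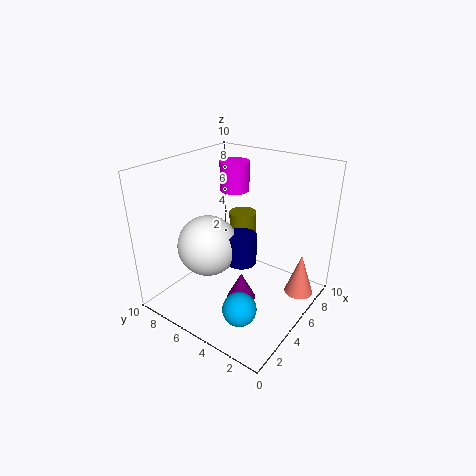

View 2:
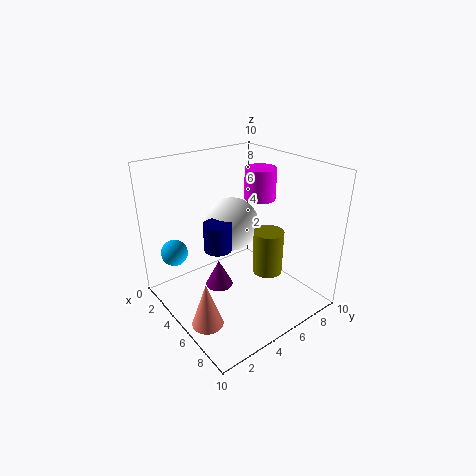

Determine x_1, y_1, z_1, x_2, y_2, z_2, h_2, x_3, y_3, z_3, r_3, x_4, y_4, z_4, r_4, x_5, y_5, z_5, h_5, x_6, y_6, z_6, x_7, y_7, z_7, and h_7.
x_1 = 1; y_1 = 2; z_1 = 3; x_2 = 4; y_2 = 4; z_2 = 1; h_2 = 2; x_3 = 6; y_3 = 6; z_3 = 8; r_3 = 1; x_4 = 7; y_4 = 6; z_4 = 3; r_4 = 1; x_5 = 7; y_5 = 1; z_5 = 1; h_5 = 3; x_6 = 3; y_6 = 6; z_6 = 5; x_7 = 4; y_7 = 4; z_7 = 4; h_7 = 2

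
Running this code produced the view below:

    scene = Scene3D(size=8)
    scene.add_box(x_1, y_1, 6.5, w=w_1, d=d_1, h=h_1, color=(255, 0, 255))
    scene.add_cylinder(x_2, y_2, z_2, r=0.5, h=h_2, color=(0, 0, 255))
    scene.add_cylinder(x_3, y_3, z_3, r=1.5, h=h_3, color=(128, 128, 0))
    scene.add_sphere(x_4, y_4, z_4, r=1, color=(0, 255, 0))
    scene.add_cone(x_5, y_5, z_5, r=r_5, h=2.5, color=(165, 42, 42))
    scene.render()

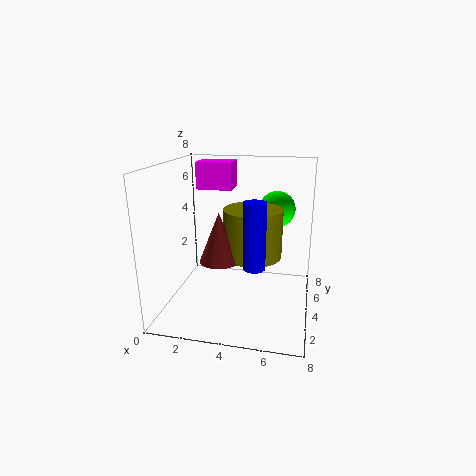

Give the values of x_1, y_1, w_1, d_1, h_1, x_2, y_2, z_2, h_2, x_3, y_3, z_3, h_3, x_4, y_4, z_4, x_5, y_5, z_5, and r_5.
x_1 = 1.5, y_1 = 4.5, w_1 = 2, d_1 = 1.5, h_1 = 1.5, x_2 = 5.5, y_2 = 0.5, z_2 = 4, h_2 = 3, x_3 = 5, y_3 = 3, z_3 = 3.5, h_3 = 2.5, x_4 = 6, y_4 = 5, z_4 = 5.5, x_5 = 3.5, y_5 = 2, z_5 = 3.5, r_5 = 1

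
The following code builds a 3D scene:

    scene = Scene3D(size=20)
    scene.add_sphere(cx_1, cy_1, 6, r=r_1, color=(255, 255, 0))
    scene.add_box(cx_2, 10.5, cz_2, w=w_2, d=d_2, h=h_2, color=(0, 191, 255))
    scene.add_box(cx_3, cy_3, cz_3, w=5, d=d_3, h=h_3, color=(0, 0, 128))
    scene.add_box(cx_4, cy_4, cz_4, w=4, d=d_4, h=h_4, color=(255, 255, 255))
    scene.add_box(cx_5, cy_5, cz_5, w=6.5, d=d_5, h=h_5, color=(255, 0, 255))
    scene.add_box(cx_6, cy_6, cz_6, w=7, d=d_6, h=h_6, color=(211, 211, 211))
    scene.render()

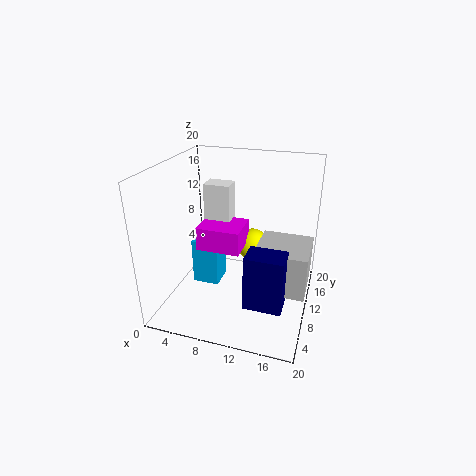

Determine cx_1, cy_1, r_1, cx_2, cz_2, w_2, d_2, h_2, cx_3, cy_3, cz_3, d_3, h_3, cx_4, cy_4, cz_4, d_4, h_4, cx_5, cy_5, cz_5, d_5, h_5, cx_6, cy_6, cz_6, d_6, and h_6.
cx_1 = 10.5; cy_1 = 16; r_1 = 2.5; cx_2 = 2.5; cz_2 = 1; w_2 = 4; d_2 = 4; h_2 = 7; cx_3 = 12.5; cy_3 = 4; cz_3 = 3; d_3 = 3.5; h_3 = 7.5; cx_4 = 3.5; cy_4 = 13.5; cz_4 = 8.5; d_4 = 3; h_4 = 7.5; cx_5 = 3.5; cy_5 = 10; cz_5 = 7; d_5 = 5.5; h_5 = 3.5; cx_6 = 13; cy_6 = 6.5; cz_6 = 4; d_6 = 7; h_6 = 6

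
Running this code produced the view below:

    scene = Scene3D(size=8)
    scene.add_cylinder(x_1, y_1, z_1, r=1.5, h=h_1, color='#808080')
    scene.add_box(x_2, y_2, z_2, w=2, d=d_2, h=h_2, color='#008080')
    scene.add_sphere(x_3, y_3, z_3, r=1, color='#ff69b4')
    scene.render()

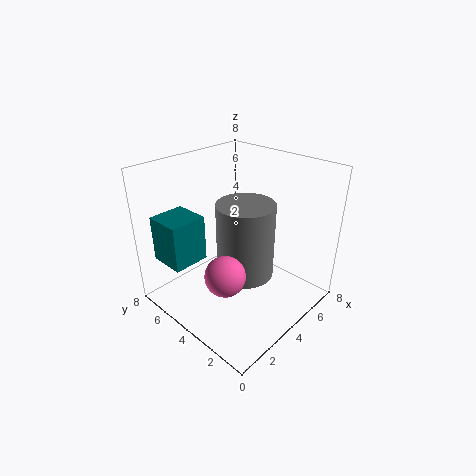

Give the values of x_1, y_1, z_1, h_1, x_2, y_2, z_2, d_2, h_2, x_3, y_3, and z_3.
x_1 = 3.5, y_1 = 3, z_1 = 2.5, h_1 = 4, x_2 = 0.5, y_2 = 5, z_2 = 3, d_2 = 2, h_2 = 2.5, x_3 = 1.5, y_3 = 2.5, z_3 = 3.5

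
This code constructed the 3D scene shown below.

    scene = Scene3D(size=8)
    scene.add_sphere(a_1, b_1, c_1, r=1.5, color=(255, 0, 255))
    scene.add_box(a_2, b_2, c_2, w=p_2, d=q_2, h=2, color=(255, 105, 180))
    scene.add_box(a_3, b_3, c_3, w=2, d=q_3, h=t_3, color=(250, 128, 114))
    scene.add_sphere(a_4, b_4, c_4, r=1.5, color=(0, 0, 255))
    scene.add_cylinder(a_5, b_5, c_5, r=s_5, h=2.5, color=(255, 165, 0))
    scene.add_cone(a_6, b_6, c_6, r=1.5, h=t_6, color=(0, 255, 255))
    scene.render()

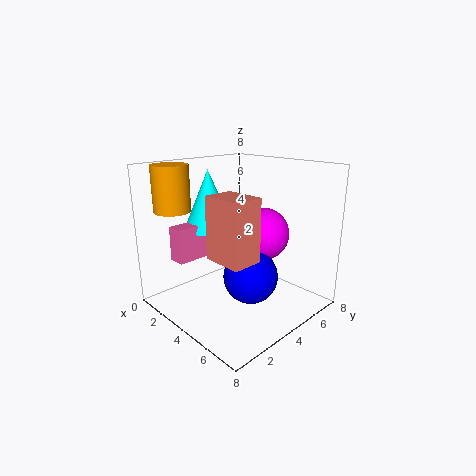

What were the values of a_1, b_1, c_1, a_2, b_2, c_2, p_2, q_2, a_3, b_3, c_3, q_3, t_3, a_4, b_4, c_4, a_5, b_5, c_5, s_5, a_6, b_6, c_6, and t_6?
a_1 = 4.5
b_1 = 5.5
c_1 = 4
a_2 = 1
b_2 = 1.5
c_2 = 2.5
p_2 = 1
q_2 = 2
a_3 = 5
b_3 = 1
c_3 = 4
q_3 = 1.5
t_3 = 3
a_4 = 5
b_4 = 4
c_4 = 2
a_5 = 1.5
b_5 = 1.5
c_5 = 5.5
s_5 = 1
a_6 = 1.5
b_6 = 4
c_6 = 4
t_6 = 3.5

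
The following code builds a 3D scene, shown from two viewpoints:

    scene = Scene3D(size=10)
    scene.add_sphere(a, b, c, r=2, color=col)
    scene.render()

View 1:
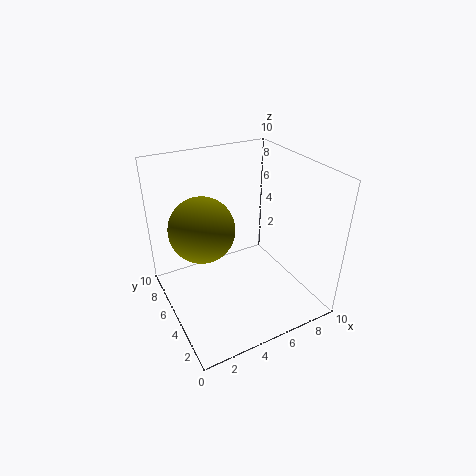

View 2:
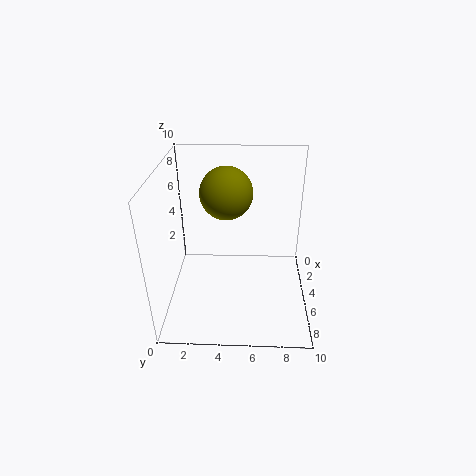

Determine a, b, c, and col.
a = 2, b = 4, c = 7, col = 'olive'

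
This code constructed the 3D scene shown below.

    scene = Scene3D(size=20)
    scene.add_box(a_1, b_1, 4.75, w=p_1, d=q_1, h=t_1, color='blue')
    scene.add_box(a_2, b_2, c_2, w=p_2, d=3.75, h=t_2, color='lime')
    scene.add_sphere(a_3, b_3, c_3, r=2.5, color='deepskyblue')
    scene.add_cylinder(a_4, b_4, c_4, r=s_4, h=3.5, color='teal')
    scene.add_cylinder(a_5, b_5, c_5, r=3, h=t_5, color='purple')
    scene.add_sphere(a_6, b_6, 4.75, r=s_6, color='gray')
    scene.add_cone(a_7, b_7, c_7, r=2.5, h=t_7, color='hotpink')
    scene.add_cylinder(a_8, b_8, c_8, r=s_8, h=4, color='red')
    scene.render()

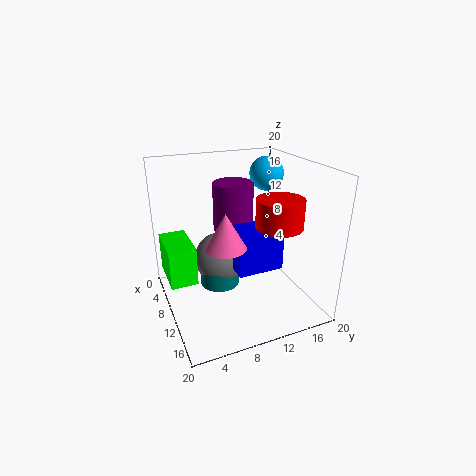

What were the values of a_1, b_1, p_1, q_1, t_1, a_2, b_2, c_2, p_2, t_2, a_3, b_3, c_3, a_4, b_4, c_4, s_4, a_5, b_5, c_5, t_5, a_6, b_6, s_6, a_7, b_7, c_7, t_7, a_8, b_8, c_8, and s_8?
a_1 = 9.25; b_1 = 9.5; p_1 = 2.75; q_1 = 6.75; t_1 = 7; a_2 = 3.25; b_2 = 0.25; c_2 = 4; p_2 = 6.75; t_2 = 5.5; a_3 = 6; b_3 = 16.25; c_3 = 17.5; a_4 = 6.25; b_4 = 8.5; c_4 = 1; s_4 = 3; a_5 = 5.25; b_5 = 11.25; c_5 = 9.25; t_5 = 7.25; a_6 = 5.5; b_6 = 9; s_6 = 4; a_7 = 14.5; b_7 = 6.5; c_7 = 11.25; t_7 = 4.5; a_8 = 12.5; b_8 = 15; c_8 = 11.75; s_8 = 3.25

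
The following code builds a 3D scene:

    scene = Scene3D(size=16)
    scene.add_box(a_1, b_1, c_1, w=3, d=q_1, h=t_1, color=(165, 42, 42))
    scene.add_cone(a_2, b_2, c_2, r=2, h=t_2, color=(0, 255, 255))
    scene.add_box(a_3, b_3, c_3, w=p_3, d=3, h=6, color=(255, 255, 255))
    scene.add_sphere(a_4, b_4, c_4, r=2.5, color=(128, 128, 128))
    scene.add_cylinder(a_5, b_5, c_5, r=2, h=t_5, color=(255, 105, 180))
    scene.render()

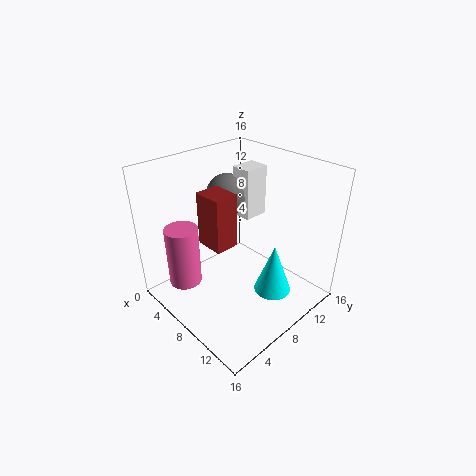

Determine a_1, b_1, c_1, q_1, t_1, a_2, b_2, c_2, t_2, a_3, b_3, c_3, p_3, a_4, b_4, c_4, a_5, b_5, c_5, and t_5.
a_1 = 7; b_1 = 3.5; c_1 = 9; q_1 = 2.5; t_1 = 5.5; a_2 = 12.5; b_2 = 9; c_2 = 3; t_2 = 5.5; a_3 = 4; b_3 = 11; c_3 = 8.5; p_3 = 2.5; a_4 = 3.5; b_4 = 10.5; c_4 = 11; a_5 = 2; b_5 = 4.5; c_5 = 0.5; t_5 = 7.5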